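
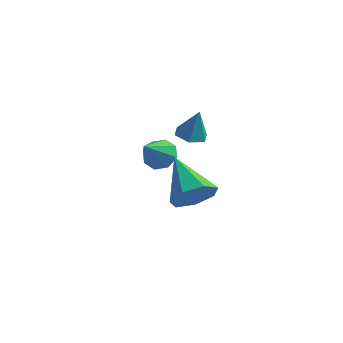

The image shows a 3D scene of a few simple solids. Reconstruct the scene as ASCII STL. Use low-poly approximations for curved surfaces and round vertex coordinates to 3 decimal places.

solid 
facet normal 0.168 0.684 -0.710
outer loop
vertex -2.66 1.833 -2.465
vertex -3.388 1.946 -2.528
vertex -2.846 2.239 -2.118
endloop
endfacet
facet normal 0.785 -0.153 0.600
outer loop
vertex -2.66 1.833 -2.465
vertex -2.846 2.239 -2.118
vertex -3.652 0.874 -1.412
endloop
endfacet
facet normal 0.169 0.683 -0.711
outer loop
vertex -2.846 2.239 -2.118
vertex -3.388 1.946 -2.528
vertex -3.35 2.475 -2.011
endloop
endfacet
facet normal 0.322 0.278 0.905
outer loop
vertex -2.846 2.239 -2.118
vertex -3.35 2.475 -2.011
vertex -3.652 0.874 -1.412
endloop
endfacet
facet normal 0.168 0.683 -0.711
outer loop
vertex -3.35 2.475 -2.011
vertex -3.388 1.946 -2.528
vertex -3.876 2.4 -2.207
endloop
endfacet
facet normal -0.370 0.386 0.845
outer loop
vertex -3.35 2.475 -2.011
vertex -3.876 2.4 -2.207
vertex -3.652 0.874 -1.412
endloop
endfacet
facet normal 0.168 0.683 -0.711
outer loop
vertex -3.876 2.4 -2.207
vertex -3.388 1.946 -2.528
vertex -4.117 2.06 -2.591
endloop
endfacet
facet normal -0.883 0.109 0.458
outer loop
vertex -3.876 2.4 -2.207
vertex -4.117 2.06 -2.591
vertex -3.652 0.874 -1.412
endloop
endfacet
facet normal 0.168 0.684 -0.710
outer loop
vertex -4.117 2.06 -2.591
vertex -3.388 1.946 -2.528
vertex -3.93 1.654 -2.938
endloop
endfacet
facet normal -0.918 -0.394 -0.034
outer loop
vertex -4.117 2.06 -2.591
vertex -3.93 1.654 -2.938
vertex -3.652 0.874 -1.412
endloop
endfacet
facet normal 0.169 0.683 -0.710
outer loop
vertex -3.93 1.654 -2.938
vertex -3.388 1.946 -2.528
vertex -3.426 1.418 -3.045
endloop
endfacet
facet normal -0.457 -0.823 -0.337
outer loop
vertex -3.93 1.654 -2.938
vertex -3.426 1.418 -3.045
vertex -3.652 0.874 -1.412
endloop
endfacet
facet normal 0.167 0.684 -0.710
outer loop
vertex -3.426 1.418 -3.045
vertex -3.388 1.946 -2.528
vertex -2.9 1.493 -2.849
endloop
endfacet
facet normal 0.236 -0.931 -0.278
outer loop
vertex -3.426 1.418 -3.045
vertex -2.9 1.493 -2.849
vertex -3.652 0.874 -1.412
endloop
endfacet
facet normal 0.168 0.684 -0.710
outer loop
vertex -2.9 1.493 -2.849
vertex -3.388 1.946 -2.528
vertex -2.66 1.833 -2.465
endloop
endfacet
facet normal 0.749 -0.653 0.110
outer loop
vertex -2.9 1.493 -2.849
vertex -2.66 1.833 -2.465
vertex -3.652 0.874 -1.412
endloop
endfacet
facet normal -0.231 -0.102 -0.968
outer loop
vertex -1.277 0.98 -0.71
vertex -1.899 1.195 -0.584
vertex -1.419 1.634 -0.745
endloop
endfacet
facet normal 0.961 0.218 0.172
outer loop
vertex -1.277 0.98 -0.71
vertex -1.419 1.634 -0.745
vertex -1.601 1.325 0.664
endloop
endfacet
facet normal -0.231 -0.102 -0.968
outer loop
vertex -1.419 1.634 -0.745
vertex -1.899 1.195 -0.584
vertex -2.041 1.849 -0.619
endloop
endfacet
facet normal 0.361 0.900 0.244
outer loop
vertex -1.419 1.634 -0.745
vertex -2.041 1.849 -0.619
vertex -1.601 1.325 0.664
endloop
endfacet
facet normal -0.231 -0.102 -0.968
outer loop
vertex -2.041 1.849 -0.619
vertex -1.899 1.195 -0.584
vertex -2.521 1.41 -0.458
endloop
endfacet
facet normal -0.505 0.724 0.469
outer loop
vertex -2.041 1.849 -0.619
vertex -2.521 1.41 -0.458
vertex -1.601 1.325 0.664
endloop
endfacet
facet normal -0.231 -0.100 -0.968
outer loop
vertex -2.521 1.41 -0.458
vertex -1.899 1.195 -0.584
vertex -2.379 0.756 -0.424
endloop
endfacet
facet normal -0.771 -0.135 0.622
outer loop
vertex -2.521 1.41 -0.458
vertex -2.379 0.756 -0.424
vertex -1.601 1.325 0.664
endloop
endfacet
facet normal -0.231 -0.100 -0.968
outer loop
vertex -2.379 0.756 -0.424
vertex -1.899 1.195 -0.584
vertex -1.757 0.541 -0.55
endloop
endfacet
facet normal -0.171 -0.817 0.550
outer loop
vertex -2.379 0.756 -0.424
vertex -1.757 0.541 -0.55
vertex -1.601 1.325 0.664
endloop
endfacet
facet normal -0.231 -0.100 -0.968
outer loop
vertex -1.757 0.541 -0.55
vertex -1.899 1.195 -0.584
vertex -1.277 0.98 -0.71
endloop
endfacet
facet normal 0.695 -0.641 0.325
outer loop
vertex -1.757 0.541 -0.55
vertex -1.277 0.98 -0.71
vertex -1.601 1.325 0.664
endloop
endfacet
facet normal 0.592 -0.646 -0.481
outer loop
vertex 0.146 -2.289 -1.132
vertex -0.358 -2.997 -0.801
vertex -0.477 -2.519 -1.59
endloop
endfacet
facet normal -0.017 0.902 -0.431
outer loop
vertex 0.146 -2.289 -1.132
vertex -0.477 -2.519 -1.59
vertex -1.542 -1.703 0.161
endloop
endfacet
facet normal 0.592 -0.647 -0.481
outer loop
vertex -0.477 -2.519 -1.59
vertex -0.358 -2.997 -0.801
vertex -1.011 -3.109 -1.454
endloop
endfacet
facet normal -0.653 0.451 -0.608
outer loop
vertex -0.477 -2.519 -1.59
vertex -1.011 -3.109 -1.454
vertex -1.542 -1.703 0.161
endloop
endfacet
facet normal 0.592 -0.647 -0.481
outer loop
vertex -1.011 -3.109 -1.454
vertex -0.358 -2.997 -0.801
vertex -1.053 -3.614 -0.826
endloop
endfacet
facet normal -0.971 -0.152 -0.187
outer loop
vertex -1.011 -3.109 -1.454
vertex -1.053 -3.614 -0.826
vertex -1.542 -1.703 0.161
endloop
endfacet
facet normal 0.592 -0.647 -0.481
outer loop
vertex -1.053 -3.614 -0.826
vertex -0.358 -2.997 -0.801
vertex -0.572 -3.655 -0.18
endloop
endfacet
facet normal -0.729 -0.452 0.514
outer loop
vertex -1.053 -3.614 -0.826
vertex -0.572 -3.655 -0.18
vertex -1.542 -1.703 0.161
endloop
endfacet
facet normal 0.592 -0.646 -0.481
outer loop
vertex -0.572 -3.655 -0.18
vertex -0.358 -2.997 -0.801
vertex 0.071 -3.199 -0.001
endloop
endfacet
facet normal -0.111 -0.224 0.968
outer loop
vertex -0.572 -3.655 -0.18
vertex 0.071 -3.199 -0.001
vertex -1.542 -1.703 0.161
endloop
endfacet
facet normal 0.592 -0.647 -0.481
outer loop
vertex 0.071 -3.199 -0.001
vertex -0.358 -2.997 -0.801
vertex 0.39 -2.592 -0.425
endloop
endfacet
facet normal 0.419 0.362 0.833
outer loop
vertex 0.071 -3.199 -0.001
vertex 0.39 -2.592 -0.425
vertex -1.542 -1.703 0.161
endloop
endfacet
facet normal 0.592 -0.646 -0.481
outer loop
vertex 0.39 -2.592 -0.425
vertex -0.358 -2.997 -0.801
vertex 0.146 -2.289 -1.132
endloop
endfacet
facet normal 0.461 0.862 0.211
outer loop
vertex 0.39 -2.592 -0.425
vertex 0.146 -2.289 -1.132
vertex -1.542 -1.703 0.161
endloop
endfacet

endsolid


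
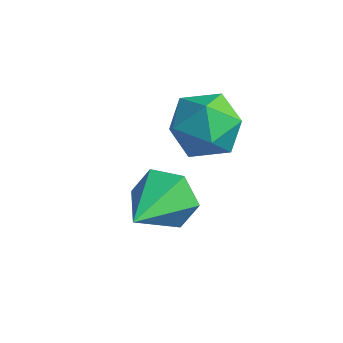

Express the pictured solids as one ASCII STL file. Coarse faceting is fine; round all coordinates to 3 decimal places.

solid 
facet normal -0.232 0.893 -0.386
outer loop
vertex 2.687 1.65 -2.01
vertex 2.392 1.195 -2.885
vertex 1.711 1.345 -2.128
endloop
endfacet
facet normal -0.106 -0.045 0.993
outer loop
vertex 2.687 1.65 -2.01
vertex 1.711 1.345 -2.128
vertex 2.868 -0.635 -2.095
endloop
endfacet
facet normal -0.232 0.893 -0.386
outer loop
vertex 1.711 1.345 -2.128
vertex 2.392 1.195 -2.885
vertex 1.415 0.89 -3.003
endloop
endfacet
facet normal -0.759 -0.436 0.483
outer loop
vertex 1.711 1.345 -2.128
vertex 1.415 0.89 -3.003
vertex 2.868 -0.635 -2.095
endloop
endfacet
facet normal -0.232 0.893 -0.386
outer loop
vertex 1.415 0.89 -3.003
vertex 2.392 1.195 -2.885
vertex 2.097 0.74 -3.761
endloop
endfacet
facet normal -0.561 -0.747 -0.357
outer loop
vertex 1.415 0.89 -3.003
vertex 2.097 0.74 -3.761
vertex 2.868 -0.635 -2.095
endloop
endfacet
facet normal -0.232 0.893 -0.386
outer loop
vertex 2.097 0.74 -3.761
vertex 2.392 1.195 -2.885
vertex 3.073 1.045 -3.643
endloop
endfacet
facet normal 0.291 -0.667 -0.686
outer loop
vertex 2.097 0.74 -3.761
vertex 3.073 1.045 -3.643
vertex 2.868 -0.635 -2.095
endloop
endfacet
facet normal -0.233 0.893 -0.386
outer loop
vertex 3.073 1.045 -3.643
vertex 2.392 1.195 -2.885
vertex 3.369 1.5 -2.768
endloop
endfacet
facet normal 0.945 -0.277 -0.176
outer loop
vertex 3.073 1.045 -3.643
vertex 3.369 1.5 -2.768
vertex 2.868 -0.635 -2.095
endloop
endfacet
facet normal -0.232 0.893 -0.386
outer loop
vertex 3.369 1.5 -2.768
vertex 2.392 1.195 -2.885
vertex 2.687 1.65 -2.01
endloop
endfacet
facet normal 0.746 0.034 0.665
outer loop
vertex 3.369 1.5 -2.768
vertex 2.687 1.65 -2.01
vertex 2.868 -0.635 -2.095
endloop
endfacet
facet normal -0.711 0.592 0.379
outer loop
vertex 1.512 3.647 -1.201
vertex 1.409 2.929 -0.273
vertex 2.172 3.825 -0.242
endloop
endfacet
facet normal -0.247 0.969 -0.010
outer loop
vertex 1.512 3.647 -1.201
vertex 2.172 3.825 -0.242
vertex 2.648 3.935 -1.314
endloop
endfacet
facet normal -0.244 0.700 -0.671
outer loop
vertex 1.512 3.647 -1.201
vertex 2.648 3.935 -1.314
vertex 2.179 3.107 -2.007
endloop
endfacet
facet normal -0.707 0.157 -0.690
outer loop
vertex 1.512 3.647 -1.201
vertex 2.179 3.107 -2.007
vertex 1.413 2.485 -1.364
endloop
endfacet
facet normal -0.995 0.090 -0.040
outer loop
vertex 1.512 3.647 -1.201
vertex 1.413 2.485 -1.364
vertex 1.409 2.929 -0.273
endloop
endfacet
facet normal 0.403 0.875 0.269
outer loop
vertex 2.648 3.935 -1.314
vertex 2.172 3.825 -0.242
vertex 3.247 3.395 -0.456
endloop
endfacet
facet normal -0.347 0.265 0.900
outer loop
vertex 2.172 3.825 -0.242
vertex 1.409 2.929 -0.273
vertex 2.481 2.773 0.187
endloop
endfacet
facet normal -0.808 -0.547 0.220
outer loop
vertex 1.409 2.929 -0.273
vertex 1.413 2.485 -1.364
vertex 2.012 1.945 -0.506
endloop
endfacet
facet normal -0.341 -0.439 -0.831
outer loop
vertex 1.413 2.485 -1.364
vertex 2.179 3.107 -2.007
vertex 2.488 2.055 -1.578
endloop
endfacet
facet normal 0.407 0.439 -0.801
outer loop
vertex 2.179 3.107 -2.007
vertex 2.648 3.935 -1.314
vertex 3.251 2.951 -1.547
endloop
endfacet
facet normal 0.707 -0.157 0.690
outer loop
vertex 3.148 2.233 -0.619
vertex 3.247 3.395 -0.456
vertex 2.481 2.773 0.187
endloop
endfacet
facet normal 0.244 -0.700 0.671
outer loop
vertex 3.148 2.233 -0.619
vertex 2.481 2.773 0.187
vertex 2.012 1.945 -0.506
endloop
endfacet
facet normal 0.247 -0.969 0.010
outer loop
vertex 3.148 2.233 -0.619
vertex 2.012 1.945 -0.506
vertex 2.488 2.055 -1.578
endloop
endfacet
facet normal 0.711 -0.592 -0.379
outer loop
vertex 3.148 2.233 -0.619
vertex 2.488 2.055 -1.578
vertex 3.251 2.951 -1.547
endloop
endfacet
facet normal 0.995 -0.090 0.040
outer loop
vertex 3.148 2.233 -0.619
vertex 3.251 2.951 -1.547
vertex 3.247 3.395 -0.456
endloop
endfacet
facet normal 0.341 0.439 0.831
outer loop
vertex 2.481 2.773 0.187
vertex 3.247 3.395 -0.456
vertex 2.172 3.825 -0.242
endloop
endfacet
facet normal -0.407 -0.439 0.801
outer loop
vertex 2.012 1.945 -0.506
vertex 2.481 2.773 0.187
vertex 1.409 2.929 -0.273
endloop
endfacet
facet normal -0.403 -0.875 -0.269
outer loop
vertex 2.488 2.055 -1.578
vertex 2.012 1.945 -0.506
vertex 1.413 2.485 -1.364
endloop
endfacet
facet normal 0.347 -0.265 -0.900
outer loop
vertex 3.251 2.951 -1.547
vertex 2.488 2.055 -1.578
vertex 2.179 3.107 -2.007
endloop
endfacet
facet normal 0.808 0.547 -0.220
outer loop
vertex 3.247 3.395 -0.456
vertex 3.251 2.951 -1.547
vertex 2.648 3.935 -1.314
endloop
endfacet

endsolid


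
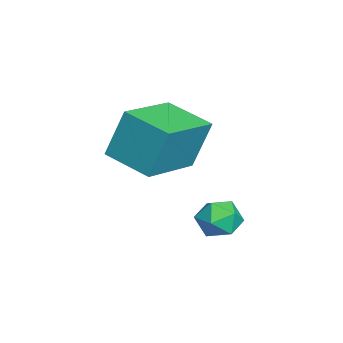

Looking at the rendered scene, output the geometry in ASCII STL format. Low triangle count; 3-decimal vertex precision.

solid 
facet normal -0.836 0.502 -0.221
outer loop
vertex -4.134 0.908 3.872
vertex -3.31 2.122 3.514
vertex -4.038 0.392 2.339
endloop
endfacet
facet normal -0.546 -0.804 0.236
outer loop
vertex -2.35 -0.622 2.786
vertex -4.134 0.908 3.872
vertex -4.038 0.392 2.339
endloop
endfacet
facet normal -0.836 0.502 -0.221
outer loop
vertex -4.038 0.392 2.339
vertex -3.31 2.122 3.514
vertex -3.215 1.606 1.982
endloop
endfacet
facet normal 0.059 -0.318 -0.946
outer loop
vertex -3.215 1.606 1.982
vertex -2.35 -0.622 2.786
vertex -4.038 0.392 2.339
endloop
endfacet
facet normal -0.059 0.319 0.946
outer loop
vertex -4.134 0.908 3.872
vertex -1.622 1.108 3.961
vertex -3.31 2.122 3.514
endloop
endfacet
facet normal -0.545 -0.804 0.237
outer loop
vertex -2.445 -0.106 4.318
vertex -4.134 0.908 3.872
vertex -2.35 -0.622 2.786
endloop
endfacet
facet normal -0.059 0.318 0.946
outer loop
vertex -2.445 -0.106 4.318
vertex -1.622 1.108 3.961
vertex -4.134 0.908 3.872
endloop
endfacet
facet normal 0.546 0.804 -0.237
outer loop
vertex -3.31 2.122 3.514
vertex -1.622 1.108 3.961
vertex -3.215 1.606 1.982
endloop
endfacet
facet normal 0.058 -0.319 -0.946
outer loop
vertex -1.526 0.592 2.428
vertex -2.35 -0.622 2.786
vertex -3.215 1.606 1.982
endloop
endfacet
facet normal 0.545 0.804 -0.237
outer loop
vertex -3.215 1.606 1.982
vertex -1.622 1.108 3.961
vertex -1.526 0.592 2.428
endloop
endfacet
facet normal 0.836 -0.502 0.221
outer loop
vertex -1.526 0.592 2.428
vertex -2.445 -0.106 4.318
vertex -2.35 -0.622 2.786
endloop
endfacet
facet normal 0.836 -0.502 0.221
outer loop
vertex -1.622 1.108 3.961
vertex -2.445 -0.106 4.318
vertex -1.526 0.592 2.428
endloop
endfacet
facet normal -0.931 0.091 0.352
outer loop
vertex -2.831 2.548 0.373
vertex -2.711 2.022 0.826
vertex -2.575 2.687 1.014
endloop
endfacet
facet normal -0.685 0.719 0.118
outer loop
vertex -2.831 2.548 0.373
vertex -2.575 2.687 1.014
vertex -2.318 3.024 0.451
endloop
endfacet
facet normal -0.511 0.644 -0.570
outer loop
vertex -2.831 2.548 0.373
vertex -2.318 3.024 0.451
vertex -2.296 2.567 -0.085
endloop
endfacet
facet normal -0.649 -0.030 -0.760
outer loop
vertex -2.831 2.548 0.373
vertex -2.296 2.567 -0.085
vertex -2.539 1.948 0.147
endloop
endfacet
facet normal -0.909 -0.371 -0.190
outer loop
vertex -2.831 2.548 0.373
vertex -2.539 1.948 0.147
vertex -2.711 2.022 0.826
endloop
endfacet
facet normal -0.090 0.872 0.481
outer loop
vertex -2.318 3.024 0.451
vertex -2.575 2.687 1.014
vertex -1.881 2.792 0.953
endloop
endfacet
facet normal -0.489 -0.143 0.860
outer loop
vertex -2.575 2.687 1.014
vertex -2.711 2.022 0.826
vertex -2.124 2.173 1.185
endloop
endfacet
facet normal -0.453 -0.891 -0.018
outer loop
vertex -2.711 2.022 0.826
vertex -2.539 1.948 0.147
vertex -2.102 1.716 0.649
endloop
endfacet
facet normal -0.031 -0.340 -0.940
outer loop
vertex -2.539 1.948 0.147
vertex -2.296 2.567 -0.085
vertex -1.845 2.053 0.086
endloop
endfacet
facet normal 0.193 0.750 -0.632
outer loop
vertex -2.296 2.567 -0.085
vertex -2.318 3.024 0.451
vertex -1.709 2.718 0.274
endloop
endfacet
facet normal 0.649 0.030 0.760
outer loop
vertex -1.589 2.192 0.727
vertex -1.881 2.792 0.953
vertex -2.124 2.173 1.185
endloop
endfacet
facet normal 0.511 -0.644 0.570
outer loop
vertex -1.589 2.192 0.727
vertex -2.124 2.173 1.185
vertex -2.102 1.716 0.649
endloop
endfacet
facet normal 0.685 -0.719 -0.118
outer loop
vertex -1.589 2.192 0.727
vertex -2.102 1.716 0.649
vertex -1.845 2.053 0.086
endloop
endfacet
facet normal 0.931 -0.091 -0.352
outer loop
vertex -1.589 2.192 0.727
vertex -1.845 2.053 0.086
vertex -1.709 2.718 0.274
endloop
endfacet
facet normal 0.909 0.371 0.190
outer loop
vertex -1.589 2.192 0.727
vertex -1.709 2.718 0.274
vertex -1.881 2.792 0.953
endloop
endfacet
facet normal 0.031 0.340 0.940
outer loop
vertex -2.124 2.173 1.185
vertex -1.881 2.792 0.953
vertex -2.575 2.687 1.014
endloop
endfacet
facet normal -0.193 -0.750 0.632
outer loop
vertex -2.102 1.716 0.649
vertex -2.124 2.173 1.185
vertex -2.711 2.022 0.826
endloop
endfacet
facet normal 0.090 -0.872 -0.481
outer loop
vertex -1.845 2.053 0.086
vertex -2.102 1.716 0.649
vertex -2.539 1.948 0.147
endloop
endfacet
facet normal 0.489 0.143 -0.860
outer loop
vertex -1.709 2.718 0.274
vertex -1.845 2.053 0.086
vertex -2.296 2.567 -0.085
endloop
endfacet
facet normal 0.453 0.891 0.018
outer loop
vertex -1.881 2.792 0.953
vertex -1.709 2.718 0.274
vertex -2.318 3.024 0.451
endloop
endfacet

endsolid


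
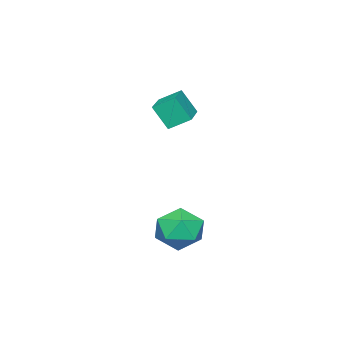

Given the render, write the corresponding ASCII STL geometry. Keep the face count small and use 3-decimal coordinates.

solid 
facet normal -0.888 -0.450 -0.094
outer loop
vertex -1.98 -2.808 3.462
vertex -2.175 -2.196 2.379
vertex -1.53 -3.588 2.941
endloop
endfacet
facet normal 0.155 -0.485 0.860
outer loop
vertex 0.175 -2.724 3.121
vertex -1.98 -2.808 3.462
vertex -1.53 -3.588 2.941
endloop
endfacet
facet normal -0.888 -0.450 -0.094
outer loop
vertex -1.53 -3.588 2.941
vertex -2.175 -2.196 2.379
vertex -1.725 -2.976 1.857
endloop
endfacet
facet normal 0.433 -0.750 -0.501
outer loop
vertex -1.725 -2.976 1.857
vertex 0.175 -2.724 3.121
vertex -1.53 -3.588 2.941
endloop
endfacet
facet normal -0.433 0.749 0.501
outer loop
vertex -1.98 -2.808 3.462
vertex -0.47 -1.332 2.559
vertex -2.175 -2.196 2.379
endloop
endfacet
facet normal 0.155 -0.486 0.860
outer loop
vertex -0.275 -1.944 3.643
vertex -1.98 -2.808 3.462
vertex 0.175 -2.724 3.121
endloop
endfacet
facet normal -0.433 0.749 0.501
outer loop
vertex -0.275 -1.944 3.643
vertex -0.47 -1.332 2.559
vertex -1.98 -2.808 3.462
endloop
endfacet
facet normal -0.155 0.486 -0.860
outer loop
vertex -2.175 -2.196 2.379
vertex -0.47 -1.332 2.559
vertex -1.725 -2.976 1.857
endloop
endfacet
facet normal 0.433 -0.749 -0.501
outer loop
vertex -0.02 -2.112 2.038
vertex 0.175 -2.724 3.121
vertex -1.725 -2.976 1.857
endloop
endfacet
facet normal -0.155 0.485 -0.860
outer loop
vertex -1.725 -2.976 1.857
vertex -0.47 -1.332 2.559
vertex -0.02 -2.112 2.038
endloop
endfacet
facet normal 0.888 0.450 0.094
outer loop
vertex -0.02 -2.112 2.038
vertex -0.275 -1.944 3.643
vertex 0.175 -2.724 3.121
endloop
endfacet
facet normal 0.888 0.450 0.094
outer loop
vertex -0.47 -1.332 2.559
vertex -0.275 -1.944 3.643
vertex -0.02 -2.112 2.038
endloop
endfacet
facet normal 0.182 0.895 0.406
outer loop
vertex 3.508 1.45 -1.83
vertex 2.706 1.311 -1.164
vertex 3.672 0.993 -0.897
endloop
endfacet
facet normal 0.783 0.601 0.157
outer loop
vertex 3.508 1.45 -1.83
vertex 3.672 0.993 -0.897
vertex 4.138 0.611 -1.759
endloop
endfacet
facet normal 0.694 0.475 -0.540
outer loop
vertex 3.508 1.45 -1.83
vertex 4.138 0.611 -1.759
vertex 3.459 0.694 -2.558
endloop
endfacet
facet normal 0.038 0.692 -0.721
outer loop
vertex 3.508 1.45 -1.83
vertex 3.459 0.694 -2.558
vertex 2.575 1.126 -2.19
endloop
endfacet
facet normal -0.278 0.951 -0.136
outer loop
vertex 3.508 1.45 -1.83
vertex 2.575 1.126 -2.19
vertex 2.706 1.311 -1.164
endloop
endfacet
facet normal 0.874 -0.027 0.485
outer loop
vertex 4.138 0.611 -1.759
vertex 3.672 0.993 -0.897
vertex 3.725 -0.046 -1.05
endloop
endfacet
facet normal -0.098 0.449 0.888
outer loop
vertex 3.672 0.993 -0.897
vertex 2.706 1.311 -1.164
vertex 2.841 0.386 -0.682
endloop
endfacet
facet normal -0.842 0.540 0.010
outer loop
vertex 2.706 1.311 -1.164
vertex 2.575 1.126 -2.19
vertex 2.162 0.469 -1.481
endloop
endfacet
facet normal -0.331 0.121 -0.936
outer loop
vertex 2.575 1.126 -2.19
vertex 3.459 0.694 -2.558
vertex 2.628 0.087 -2.343
endloop
endfacet
facet normal 0.730 -0.229 -0.644
outer loop
vertex 3.459 0.694 -2.558
vertex 4.138 0.611 -1.759
vertex 3.594 -0.231 -2.076
endloop
endfacet
facet normal -0.038 -0.692 0.721
outer loop
vertex 2.792 -0.37 -1.41
vertex 3.725 -0.046 -1.05
vertex 2.841 0.386 -0.682
endloop
endfacet
facet normal -0.694 -0.475 0.540
outer loop
vertex 2.792 -0.37 -1.41
vertex 2.841 0.386 -0.682
vertex 2.162 0.469 -1.481
endloop
endfacet
facet normal -0.783 -0.601 -0.157
outer loop
vertex 2.792 -0.37 -1.41
vertex 2.162 0.469 -1.481
vertex 2.628 0.087 -2.343
endloop
endfacet
facet normal -0.182 -0.895 -0.406
outer loop
vertex 2.792 -0.37 -1.41
vertex 2.628 0.087 -2.343
vertex 3.594 -0.231 -2.076
endloop
endfacet
facet normal 0.278 -0.951 0.136
outer loop
vertex 2.792 -0.37 -1.41
vertex 3.594 -0.231 -2.076
vertex 3.725 -0.046 -1.05
endloop
endfacet
facet normal 0.331 -0.121 0.936
outer loop
vertex 2.841 0.386 -0.682
vertex 3.725 -0.046 -1.05
vertex 3.672 0.993 -0.897
endloop
endfacet
facet normal -0.730 0.229 0.644
outer loop
vertex 2.162 0.469 -1.481
vertex 2.841 0.386 -0.682
vertex 2.706 1.311 -1.164
endloop
endfacet
facet normal -0.874 0.027 -0.485
outer loop
vertex 2.628 0.087 -2.343
vertex 2.162 0.469 -1.481
vertex 2.575 1.126 -2.19
endloop
endfacet
facet normal 0.098 -0.449 -0.888
outer loop
vertex 3.594 -0.231 -2.076
vertex 2.628 0.087 -2.343
vertex 3.459 0.694 -2.558
endloop
endfacet
facet normal 0.842 -0.540 -0.010
outer loop
vertex 3.725 -0.046 -1.05
vertex 3.594 -0.231 -2.076
vertex 4.138 0.611 -1.759
endloop
endfacet

endsolid


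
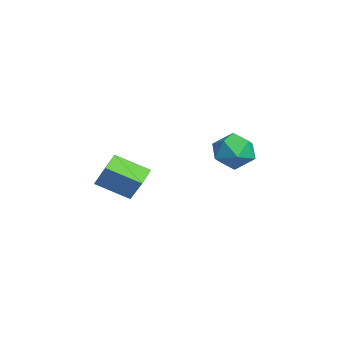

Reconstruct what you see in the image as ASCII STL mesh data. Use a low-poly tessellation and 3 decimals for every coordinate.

solid 
facet normal -0.807 0.407 0.428
outer loop
vertex -4.398 3.975 2.352
vertex -3.896 3.998 3.276
vertex -3.83 4.818 2.621
endloop
endfacet
facet normal -0.761 0.595 -0.259
outer loop
vertex -4.398 3.975 2.352
vertex -3.83 4.818 2.621
vertex -3.786 4.446 1.638
endloop
endfacet
facet normal -0.759 -0.002 -0.651
outer loop
vertex -4.398 3.975 2.352
vertex -3.786 4.446 1.638
vertex -3.825 3.396 1.686
endloop
endfacet
facet normal -0.804 -0.558 -0.207
outer loop
vertex -4.398 3.975 2.352
vertex -3.825 3.396 1.686
vertex -3.894 3.12 2.699
endloop
endfacet
facet normal -0.834 -0.305 0.461
outer loop
vertex -4.398 3.975 2.352
vertex -3.894 3.12 2.699
vertex -3.896 3.998 3.276
endloop
endfacet
facet normal -0.135 0.925 -0.356
outer loop
vertex -3.786 4.446 1.638
vertex -3.83 4.818 2.621
vertex -2.906 4.76 2.121
endloop
endfacet
facet normal -0.211 0.620 0.755
outer loop
vertex -3.83 4.818 2.621
vertex -3.896 3.998 3.276
vertex -2.975 4.484 3.134
endloop
endfacet
facet normal -0.254 -0.532 0.808
outer loop
vertex -3.896 3.998 3.276
vertex -3.894 3.12 2.699
vertex -3.014 3.434 3.182
endloop
endfacet
facet normal -0.205 -0.941 -0.270
outer loop
vertex -3.894 3.12 2.699
vertex -3.825 3.396 1.686
vertex -2.97 3.062 2.199
endloop
endfacet
facet normal -0.131 -0.040 -0.991
outer loop
vertex -3.825 3.396 1.686
vertex -3.786 4.446 1.638
vertex -2.904 3.882 1.544
endloop
endfacet
facet normal 0.804 0.558 0.207
outer loop
vertex -2.402 3.905 2.468
vertex -2.906 4.76 2.121
vertex -2.975 4.484 3.134
endloop
endfacet
facet normal 0.759 0.002 0.651
outer loop
vertex -2.402 3.905 2.468
vertex -2.975 4.484 3.134
vertex -3.014 3.434 3.182
endloop
endfacet
facet normal 0.761 -0.595 0.259
outer loop
vertex -2.402 3.905 2.468
vertex -3.014 3.434 3.182
vertex -2.97 3.062 2.199
endloop
endfacet
facet normal 0.807 -0.407 -0.428
outer loop
vertex -2.402 3.905 2.468
vertex -2.97 3.062 2.199
vertex -2.904 3.882 1.544
endloop
endfacet
facet normal 0.834 0.305 -0.461
outer loop
vertex -2.402 3.905 2.468
vertex -2.904 3.882 1.544
vertex -2.906 4.76 2.121
endloop
endfacet
facet normal 0.205 0.941 0.270
outer loop
vertex -2.975 4.484 3.134
vertex -2.906 4.76 2.121
vertex -3.83 4.818 2.621
endloop
endfacet
facet normal 0.131 0.040 0.991
outer loop
vertex -3.014 3.434 3.182
vertex -2.975 4.484 3.134
vertex -3.896 3.998 3.276
endloop
endfacet
facet normal 0.135 -0.925 0.356
outer loop
vertex -2.97 3.062 2.199
vertex -3.014 3.434 3.182
vertex -3.894 3.12 2.699
endloop
endfacet
facet normal 0.211 -0.620 -0.755
outer loop
vertex -2.904 3.882 1.544
vertex -2.97 3.062 2.199
vertex -3.825 3.396 1.686
endloop
endfacet
facet normal 0.254 0.532 -0.808
outer loop
vertex -2.906 4.76 2.121
vertex -2.904 3.882 1.544
vertex -3.786 4.446 1.638
endloop
endfacet
facet normal -0.787 0.471 0.399
outer loop
vertex -2.004 -1.227 3.068
vertex -1.542 0.187 2.309
vertex -2.837 -1.6 1.866
endloop
endfacet
facet normal -0.277 -0.847 0.455
outer loop
vertex -2.058 -2.067 1.471
vertex -2.004 -1.227 3.068
vertex -2.837 -1.6 1.866
endloop
endfacet
facet normal -0.787 0.471 0.398
outer loop
vertex -2.837 -1.6 1.866
vertex -1.542 0.187 2.309
vertex -2.375 -0.187 1.106
endloop
endfacet
facet normal -0.552 -0.248 -0.796
outer loop
vertex -2.375 -0.187 1.106
vertex -2.058 -2.067 1.471
vertex -2.837 -1.6 1.866
endloop
endfacet
facet normal 0.552 0.247 0.796
outer loop
vertex -2.004 -1.227 3.068
vertex -0.763 -0.28 1.914
vertex -1.542 0.187 2.309
endloop
endfacet
facet normal -0.277 -0.847 0.455
outer loop
vertex -1.225 -1.693 2.674
vertex -2.004 -1.227 3.068
vertex -2.058 -2.067 1.471
endloop
endfacet
facet normal 0.551 0.248 0.797
outer loop
vertex -1.225 -1.693 2.674
vertex -0.763 -0.28 1.914
vertex -2.004 -1.227 3.068
endloop
endfacet
facet normal 0.277 0.846 -0.455
outer loop
vertex -1.542 0.187 2.309
vertex -0.763 -0.28 1.914
vertex -2.375 -0.187 1.106
endloop
endfacet
facet normal -0.551 -0.248 -0.797
outer loop
vertex -1.596 -0.653 0.712
vertex -2.058 -2.067 1.471
vertex -2.375 -0.187 1.106
endloop
endfacet
facet normal 0.277 0.847 -0.454
outer loop
vertex -2.375 -0.187 1.106
vertex -0.763 -0.28 1.914
vertex -1.596 -0.653 0.712
endloop
endfacet
facet normal 0.787 -0.471 -0.398
outer loop
vertex -1.596 -0.653 0.712
vertex -1.225 -1.693 2.674
vertex -2.058 -2.067 1.471
endloop
endfacet
facet normal 0.787 -0.472 -0.399
outer loop
vertex -0.763 -0.28 1.914
vertex -1.225 -1.693 2.674
vertex -1.596 -0.653 0.712
endloop
endfacet

endsolid


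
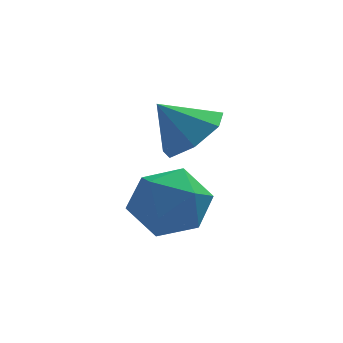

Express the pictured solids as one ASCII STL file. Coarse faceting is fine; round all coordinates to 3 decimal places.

solid 
facet normal 0.644 -0.122 -0.755
outer loop
vertex 0.453 1.947 2.263
vertex -0.13 2.611 1.659
vertex 0.683 2.846 2.314
endloop
endfacet
facet normal 0.249 -0.118 0.961
outer loop
vertex 0.453 1.947 2.263
vertex 0.683 2.846 2.314
vertex -1.07 2.789 2.761
endloop
endfacet
facet normal 0.644 -0.123 -0.755
outer loop
vertex 0.683 2.846 2.314
vertex -0.13 2.611 1.659
vertex 0.301 3.567 1.871
endloop
endfacet
facet normal 0.183 0.583 0.791
outer loop
vertex 0.683 2.846 2.314
vertex 0.301 3.567 1.871
vertex -1.07 2.789 2.761
endloop
endfacet
facet normal 0.643 -0.122 -0.756
outer loop
vertex 0.301 3.567 1.871
vertex -0.13 2.611 1.659
vertex -0.406 3.568 1.269
endloop
endfacet
facet normal -0.288 0.896 0.339
outer loop
vertex 0.301 3.567 1.871
vertex -0.406 3.568 1.269
vertex -1.07 2.789 2.761
endloop
endfacet
facet normal 0.644 -0.122 -0.755
outer loop
vertex -0.406 3.568 1.269
vertex -0.13 2.611 1.659
vertex -0.904 2.849 0.96
endloop
endfacet
facet normal -0.810 0.584 -0.055
outer loop
vertex -0.406 3.568 1.269
vertex -0.904 2.849 0.96
vertex -1.07 2.789 2.761
endloop
endfacet
facet normal 0.644 -0.122 -0.755
outer loop
vertex -0.904 2.849 0.96
vertex -0.13 2.611 1.659
vertex -0.82 1.95 1.177
endloop
endfacet
facet normal -0.989 -0.115 -0.095
outer loop
vertex -0.904 2.849 0.96
vertex -0.82 1.95 1.177
vertex -1.07 2.789 2.761
endloop
endfacet
facet normal 0.644 -0.122 -0.755
outer loop
vertex -0.82 1.95 1.177
vertex -0.13 2.611 1.659
vertex -0.216 1.549 1.757
endloop
endfacet
facet normal -0.691 -0.678 0.250
outer loop
vertex -0.82 1.95 1.177
vertex -0.216 1.549 1.757
vertex -1.07 2.789 2.761
endloop
endfacet
facet normal 0.644 -0.122 -0.755
outer loop
vertex -0.216 1.549 1.757
vertex -0.13 2.611 1.659
vertex 0.453 1.947 2.263
endloop
endfacet
facet normal -0.140 -0.680 0.720
outer loop
vertex -0.216 1.549 1.757
vertex 0.453 1.947 2.263
vertex -1.07 2.789 2.761
endloop
endfacet
facet normal 0.147 -0.221 0.964
outer loop
vertex -0.589 0.767 1.41
vertex -1.521 0.031 1.383
vertex -0.435 -0.376 1.124
endloop
endfacet
facet normal 0.763 -0.058 0.644
outer loop
vertex -0.589 0.767 1.41
vertex -0.435 -0.376 1.124
vertex 0.14 0.47 0.52
endloop
endfacet
facet normal 0.705 0.601 0.377
outer loop
vertex -0.589 0.767 1.41
vertex 0.14 0.47 0.52
vertex -0.591 1.4 0.405
endloop
endfacet
facet normal 0.053 0.845 0.532
outer loop
vertex -0.589 0.767 1.41
vertex -0.591 1.4 0.405
vertex -1.618 1.129 0.938
endloop
endfacet
facet normal -0.292 0.337 0.895
outer loop
vertex -0.589 0.767 1.41
vertex -1.618 1.129 0.938
vertex -1.521 0.031 1.383
endloop
endfacet
facet normal 0.854 -0.510 0.099
outer loop
vertex 0.14 0.47 0.52
vertex -0.435 -0.376 1.124
vertex -0.342 -0.449 -0.058
endloop
endfacet
facet normal -0.143 -0.774 0.616
outer loop
vertex -0.435 -0.376 1.124
vertex -1.521 0.031 1.383
vertex -1.369 -0.72 0.475
endloop
endfacet
facet normal -0.853 0.129 0.505
outer loop
vertex -1.521 0.031 1.383
vertex -1.618 1.129 0.938
vertex -2.1 0.21 0.36
endloop
endfacet
facet normal -0.294 0.952 -0.082
outer loop
vertex -1.618 1.129 0.938
vertex -0.591 1.4 0.405
vertex -1.525 1.056 -0.244
endloop
endfacet
facet normal 0.761 0.557 -0.333
outer loop
vertex -0.591 1.4 0.405
vertex 0.14 0.47 0.52
vertex -0.439 0.649 -0.503
endloop
endfacet
facet normal -0.053 -0.845 -0.532
outer loop
vertex -1.371 -0.087 -0.53
vertex -0.342 -0.449 -0.058
vertex -1.369 -0.72 0.475
endloop
endfacet
facet normal -0.705 -0.601 -0.377
outer loop
vertex -1.371 -0.087 -0.53
vertex -1.369 -0.72 0.475
vertex -2.1 0.21 0.36
endloop
endfacet
facet normal -0.763 0.058 -0.644
outer loop
vertex -1.371 -0.087 -0.53
vertex -2.1 0.21 0.36
vertex -1.525 1.056 -0.244
endloop
endfacet
facet normal -0.147 0.221 -0.964
outer loop
vertex -1.371 -0.087 -0.53
vertex -1.525 1.056 -0.244
vertex -0.439 0.649 -0.503
endloop
endfacet
facet normal 0.292 -0.337 -0.895
outer loop
vertex -1.371 -0.087 -0.53
vertex -0.439 0.649 -0.503
vertex -0.342 -0.449 -0.058
endloop
endfacet
facet normal 0.294 -0.952 0.082
outer loop
vertex -1.369 -0.72 0.475
vertex -0.342 -0.449 -0.058
vertex -0.435 -0.376 1.124
endloop
endfacet
facet normal -0.761 -0.557 0.333
outer loop
vertex -2.1 0.21 0.36
vertex -1.369 -0.72 0.475
vertex -1.521 0.031 1.383
endloop
endfacet
facet normal -0.854 0.510 -0.099
outer loop
vertex -1.525 1.056 -0.244
vertex -2.1 0.21 0.36
vertex -1.618 1.129 0.938
endloop
endfacet
facet normal 0.143 0.774 -0.616
outer loop
vertex -0.439 0.649 -0.503
vertex -1.525 1.056 -0.244
vertex -0.591 1.4 0.405
endloop
endfacet
facet normal 0.853 -0.129 -0.505
outer loop
vertex -0.342 -0.449 -0.058
vertex -0.439 0.649 -0.503
vertex 0.14 0.47 0.52
endloop
endfacet

endsolid


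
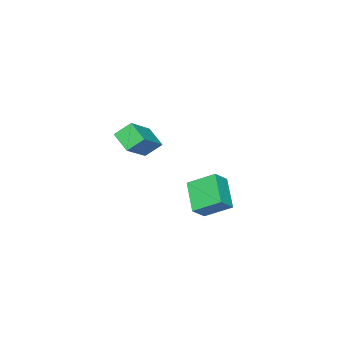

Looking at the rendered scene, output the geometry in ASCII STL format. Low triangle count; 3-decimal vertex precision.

solid 
facet normal -0.557 -0.607 0.567
outer loop
vertex -1.044 2.243 2.447
vertex -1.575 3.482 3.251
vertex -1.833 2.34 1.776
endloop
endfacet
facet normal 0.338 -0.790 -0.512
outer loop
vertex -0.825 3.438 0.749
vertex -1.044 2.243 2.447
vertex -1.833 2.34 1.776
endloop
endfacet
facet normal -0.557 -0.607 0.567
outer loop
vertex -1.833 2.34 1.776
vertex -1.575 3.482 3.251
vertex -2.364 3.579 2.58
endloop
endfacet
facet normal -0.759 0.093 -0.645
outer loop
vertex -2.364 3.579 2.58
vertex -0.825 3.438 0.749
vertex -1.833 2.34 1.776
endloop
endfacet
facet normal 0.759 -0.093 0.645
outer loop
vertex -1.044 2.243 2.447
vertex -0.567 4.58 2.224
vertex -1.575 3.482 3.251
endloop
endfacet
facet normal 0.338 -0.790 -0.512
outer loop
vertex -0.036 3.341 1.42
vertex -1.044 2.243 2.447
vertex -0.825 3.438 0.749
endloop
endfacet
facet normal 0.759 -0.093 0.645
outer loop
vertex -0.036 3.341 1.42
vertex -0.567 4.58 2.224
vertex -1.044 2.243 2.447
endloop
endfacet
facet normal -0.338 0.790 0.512
outer loop
vertex -1.575 3.482 3.251
vertex -0.567 4.58 2.224
vertex -2.364 3.579 2.58
endloop
endfacet
facet normal -0.759 0.093 -0.645
outer loop
vertex -1.356 4.677 1.553
vertex -0.825 3.438 0.749
vertex -2.364 3.579 2.58
endloop
endfacet
facet normal -0.338 0.790 0.512
outer loop
vertex -2.364 3.579 2.58
vertex -0.567 4.58 2.224
vertex -1.356 4.677 1.553
endloop
endfacet
facet normal 0.557 0.607 -0.567
outer loop
vertex -1.356 4.677 1.553
vertex -0.036 3.341 1.42
vertex -0.825 3.438 0.749
endloop
endfacet
facet normal 0.557 0.607 -0.567
outer loop
vertex -0.567 4.58 2.224
vertex -0.036 3.341 1.42
vertex -1.356 4.677 1.553
endloop
endfacet
facet normal -0.522 0.546 0.655
outer loop
vertex -2.736 -2.46 4.194
vertex -2.418 -1.395 3.559
vertex -4.367 -2.653 3.054
endloop
endfacet
facet normal -0.248 -0.832 0.496
outer loop
vertex -3.782 -3.265 2.321
vertex -2.736 -2.46 4.194
vertex -4.367 -2.653 3.054
endloop
endfacet
facet normal -0.522 0.546 0.655
outer loop
vertex -4.367 -2.653 3.054
vertex -2.418 -1.395 3.559
vertex -4.049 -1.588 2.419
endloop
endfacet
facet normal -0.816 -0.097 -0.570
outer loop
vertex -4.049 -1.588 2.419
vertex -3.782 -3.265 2.321
vertex -4.367 -2.653 3.054
endloop
endfacet
facet normal 0.816 0.097 0.570
outer loop
vertex -2.736 -2.46 4.194
vertex -1.833 -2.007 2.826
vertex -2.418 -1.395 3.559
endloop
endfacet
facet normal -0.248 -0.832 0.496
outer loop
vertex -2.151 -3.072 3.461
vertex -2.736 -2.46 4.194
vertex -3.782 -3.265 2.321
endloop
endfacet
facet normal 0.816 0.097 0.570
outer loop
vertex -2.151 -3.072 3.461
vertex -1.833 -2.007 2.826
vertex -2.736 -2.46 4.194
endloop
endfacet
facet normal 0.248 0.832 -0.496
outer loop
vertex -2.418 -1.395 3.559
vertex -1.833 -2.007 2.826
vertex -4.049 -1.588 2.419
endloop
endfacet
facet normal -0.816 -0.097 -0.570
outer loop
vertex -3.464 -2.2 1.686
vertex -3.782 -3.265 2.321
vertex -4.049 -1.588 2.419
endloop
endfacet
facet normal 0.248 0.832 -0.496
outer loop
vertex -4.049 -1.588 2.419
vertex -1.833 -2.007 2.826
vertex -3.464 -2.2 1.686
endloop
endfacet
facet normal 0.522 -0.546 -0.655
outer loop
vertex -3.464 -2.2 1.686
vertex -2.151 -3.072 3.461
vertex -3.782 -3.265 2.321
endloop
endfacet
facet normal 0.522 -0.546 -0.655
outer loop
vertex -1.833 -2.007 2.826
vertex -2.151 -3.072 3.461
vertex -3.464 -2.2 1.686
endloop
endfacet

endsolid


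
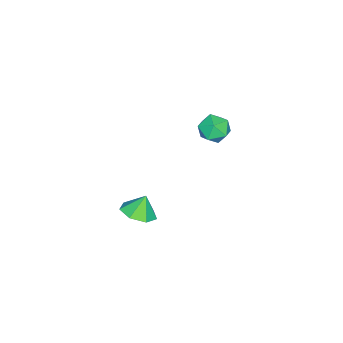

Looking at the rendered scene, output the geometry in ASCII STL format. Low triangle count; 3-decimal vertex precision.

solid 
facet normal -0.074 0.182 0.981
outer loop
vertex -3.287 1.545 2.877
vertex -3.201 0.619 3.055
vertex -2.43 1.166 3.012
endloop
endfacet
facet normal 0.224 0.734 0.641
outer loop
vertex -3.287 1.545 2.877
vertex -2.43 1.166 3.012
vertex -2.563 1.805 2.326
endloop
endfacet
facet normal -0.235 0.961 0.144
outer loop
vertex -3.287 1.545 2.877
vertex -2.563 1.805 2.326
vertex -3.416 1.653 1.946
endloop
endfacet
facet normal -0.818 0.548 0.177
outer loop
vertex -3.287 1.545 2.877
vertex -3.416 1.653 1.946
vertex -3.81 0.92 2.396
endloop
endfacet
facet normal -0.717 0.067 0.693
outer loop
vertex -3.287 1.545 2.877
vertex -3.81 0.92 2.396
vertex -3.201 0.619 3.055
endloop
endfacet
facet normal 0.810 0.499 0.308
outer loop
vertex -2.563 1.805 2.326
vertex -2.43 1.166 3.012
vertex -2.03 1.04 2.164
endloop
endfacet
facet normal 0.328 -0.395 0.858
outer loop
vertex -2.43 1.166 3.012
vertex -3.201 0.619 3.055
vertex -2.424 0.307 2.614
endloop
endfacet
facet normal -0.713 -0.580 0.394
outer loop
vertex -3.201 0.619 3.055
vertex -3.81 0.92 2.396
vertex -3.277 0.155 2.234
endloop
endfacet
facet normal -0.875 0.199 -0.442
outer loop
vertex -3.81 0.92 2.396
vertex -3.416 1.653 1.946
vertex -3.41 0.794 1.548
endloop
endfacet
facet normal 0.066 0.866 -0.496
outer loop
vertex -3.416 1.653 1.946
vertex -2.563 1.805 2.326
vertex -2.639 1.341 1.505
endloop
endfacet
facet normal 0.818 -0.548 -0.177
outer loop
vertex -2.553 0.415 1.683
vertex -2.03 1.04 2.164
vertex -2.424 0.307 2.614
endloop
endfacet
facet normal 0.235 -0.961 -0.144
outer loop
vertex -2.553 0.415 1.683
vertex -2.424 0.307 2.614
vertex -3.277 0.155 2.234
endloop
endfacet
facet normal -0.224 -0.734 -0.641
outer loop
vertex -2.553 0.415 1.683
vertex -3.277 0.155 2.234
vertex -3.41 0.794 1.548
endloop
endfacet
facet normal 0.074 -0.182 -0.981
outer loop
vertex -2.553 0.415 1.683
vertex -3.41 0.794 1.548
vertex -2.639 1.341 1.505
endloop
endfacet
facet normal 0.717 -0.067 -0.693
outer loop
vertex -2.553 0.415 1.683
vertex -2.639 1.341 1.505
vertex -2.03 1.04 2.164
endloop
endfacet
facet normal 0.875 -0.199 0.442
outer loop
vertex -2.424 0.307 2.614
vertex -2.03 1.04 2.164
vertex -2.43 1.166 3.012
endloop
endfacet
facet normal -0.066 -0.866 0.496
outer loop
vertex -3.277 0.155 2.234
vertex -2.424 0.307 2.614
vertex -3.201 0.619 3.055
endloop
endfacet
facet normal -0.810 -0.499 -0.308
outer loop
vertex -3.41 0.794 1.548
vertex -3.277 0.155 2.234
vertex -3.81 0.92 2.396
endloop
endfacet
facet normal -0.328 0.395 -0.858
outer loop
vertex -2.639 1.341 1.505
vertex -3.41 0.794 1.548
vertex -3.416 1.653 1.946
endloop
endfacet
facet normal 0.713 0.580 -0.394
outer loop
vertex -2.03 1.04 2.164
vertex -2.639 1.341 1.505
vertex -2.563 1.805 2.326
endloop
endfacet
facet normal 0.375 -0.187 -0.908
outer loop
vertex 4.077 0.717 0.913
vertex 3.46 -0.025 0.811
vertex 3.333 0.905 0.567
endloop
endfacet
facet normal -0.010 0.870 0.494
outer loop
vertex 4.077 0.717 0.913
vertex 3.333 0.905 0.567
vertex 3.04 0.185 1.829
endloop
endfacet
facet normal 0.375 -0.187 -0.908
outer loop
vertex 3.333 0.905 0.567
vertex 3.46 -0.025 0.811
vertex 2.685 0.393 0.405
endloop
endfacet
facet normal -0.638 0.723 0.265
outer loop
vertex 3.333 0.905 0.567
vertex 2.685 0.393 0.405
vertex 3.04 0.185 1.829
endloop
endfacet
facet normal 0.374 -0.188 -0.908
outer loop
vertex 2.685 0.393 0.405
vertex 3.46 -0.025 0.811
vertex 2.62 -0.433 0.549
endloop
endfacet
facet normal -0.959 0.120 0.257
outer loop
vertex 2.685 0.393 0.405
vertex 2.62 -0.433 0.549
vertex 3.04 0.185 1.829
endloop
endfacet
facet normal 0.375 -0.188 -0.908
outer loop
vertex 2.62 -0.433 0.549
vertex 3.46 -0.025 0.811
vertex 3.188 -0.953 0.891
endloop
endfacet
facet normal -0.732 -0.487 0.476
outer loop
vertex 2.62 -0.433 0.549
vertex 3.188 -0.953 0.891
vertex 3.04 0.185 1.829
endloop
endfacet
facet normal 0.374 -0.188 -0.908
outer loop
vertex 3.188 -0.953 0.891
vertex 3.46 -0.025 0.811
vertex 3.961 -0.773 1.172
endloop
endfacet
facet normal -0.126 -0.641 0.757
outer loop
vertex 3.188 -0.953 0.891
vertex 3.961 -0.773 1.172
vertex 3.04 0.185 1.829
endloop
endfacet
facet normal 0.375 -0.187 -0.908
outer loop
vertex 3.961 -0.773 1.172
vertex 3.46 -0.025 0.811
vertex 4.356 -0.03 1.182
endloop
endfacet
facet normal 0.400 -0.225 0.888
outer loop
vertex 3.961 -0.773 1.172
vertex 4.356 -0.03 1.182
vertex 3.04 0.185 1.829
endloop
endfacet
facet normal 0.375 -0.187 -0.908
outer loop
vertex 4.356 -0.03 1.182
vertex 3.46 -0.025 0.811
vertex 4.077 0.717 0.913
endloop
endfacet
facet normal 0.452 0.447 0.772
outer loop
vertex 4.356 -0.03 1.182
vertex 4.077 0.717 0.913
vertex 3.04 0.185 1.829
endloop
endfacet

endsolid


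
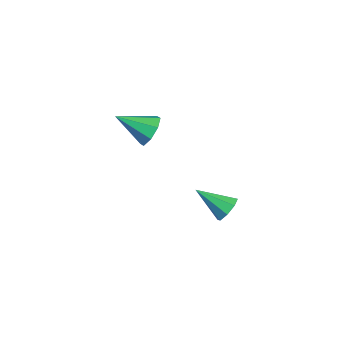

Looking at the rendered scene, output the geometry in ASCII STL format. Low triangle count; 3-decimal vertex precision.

solid 
facet normal 0.466 0.708 -0.531
outer loop
vertex 4.605 0.249 -3.902
vertex 4.106 0.698 -3.741
vertex 4.708 0.515 -3.457
endloop
endfacet
facet normal 0.639 -0.716 0.280
outer loop
vertex 4.605 0.249 -3.902
vertex 4.708 0.515 -3.457
vertex 3.334 -0.478 -2.859
endloop
endfacet
facet normal 0.466 0.708 -0.531
outer loop
vertex 4.708 0.515 -3.457
vertex 4.106 0.698 -3.741
vertex 4.458 0.888 -3.179
endloop
endfacet
facet normal 0.531 -0.248 0.810
outer loop
vertex 4.708 0.515 -3.457
vertex 4.458 0.888 -3.179
vertex 3.334 -0.478 -2.859
endloop
endfacet
facet normal 0.465 0.709 -0.531
outer loop
vertex 4.458 0.888 -3.179
vertex 4.106 0.698 -3.741
vertex 4.002 1.149 -3.23
endloop
endfacet
facet normal 0.015 0.217 0.976
outer loop
vertex 4.458 0.888 -3.179
vertex 4.002 1.149 -3.23
vertex 3.334 -0.478 -2.859
endloop
endfacet
facet normal 0.465 0.709 -0.531
outer loop
vertex 4.002 1.149 -3.23
vertex 4.106 0.698 -3.741
vertex 3.607 1.146 -3.58
endloop
endfacet
facet normal -0.608 0.405 0.683
outer loop
vertex 4.002 1.149 -3.23
vertex 3.607 1.146 -3.58
vertex 3.334 -0.478 -2.859
endloop
endfacet
facet normal 0.465 0.709 -0.531
outer loop
vertex 3.607 1.146 -3.58
vertex 4.106 0.698 -3.741
vertex 3.504 0.88 -4.025
endloop
endfacet
facet normal -0.973 0.208 0.101
outer loop
vertex 3.607 1.146 -3.58
vertex 3.504 0.88 -4.025
vertex 3.334 -0.478 -2.859
endloop
endfacet
facet normal 0.465 0.708 -0.532
outer loop
vertex 3.504 0.88 -4.025
vertex 4.106 0.698 -3.741
vertex 3.754 0.507 -4.303
endloop
endfacet
facet normal -0.865 -0.260 -0.429
outer loop
vertex 3.504 0.88 -4.025
vertex 3.754 0.507 -4.303
vertex 3.334 -0.478 -2.859
endloop
endfacet
facet normal 0.465 0.708 -0.532
outer loop
vertex 3.754 0.507 -4.303
vertex 4.106 0.698 -3.741
vertex 4.21 0.246 -4.252
endloop
endfacet
facet normal -0.348 -0.724 -0.595
outer loop
vertex 3.754 0.507 -4.303
vertex 4.21 0.246 -4.252
vertex 3.334 -0.478 -2.859
endloop
endfacet
facet normal 0.465 0.708 -0.531
outer loop
vertex 4.21 0.246 -4.252
vertex 4.106 0.698 -3.741
vertex 4.605 0.249 -3.902
endloop
endfacet
facet normal 0.274 -0.913 -0.302
outer loop
vertex 4.21 0.246 -4.252
vertex 4.605 0.249 -3.902
vertex 3.334 -0.478 -2.859
endloop
endfacet
facet normal 0.290 0.815 -0.501
outer loop
vertex -0.755 -1.405 -2.946
vertex -1.583 -1.239 -3.155
vertex -1.059 -1.02 -2.496
endloop
endfacet
facet normal 0.646 -0.307 0.699
outer loop
vertex -0.755 -1.405 -2.946
vertex -1.059 -1.02 -2.496
vertex -2.097 -2.681 -2.265
endloop
endfacet
facet normal 0.290 0.815 -0.502
outer loop
vertex -1.059 -1.02 -2.496
vertex -1.583 -1.239 -3.155
vertex -1.67 -0.763 -2.432
endloop
endfacet
facet normal 0.128 0.058 0.990
outer loop
vertex -1.059 -1.02 -2.496
vertex -1.67 -0.763 -2.432
vertex -2.097 -2.681 -2.265
endloop
endfacet
facet normal 0.290 0.815 -0.502
outer loop
vertex -1.67 -0.763 -2.432
vertex -1.583 -1.239 -3.155
vertex -2.23 -0.785 -2.791
endloop
endfacet
facet normal -0.535 0.191 0.823
outer loop
vertex -1.67 -0.763 -2.432
vertex -2.23 -0.785 -2.791
vertex -2.097 -2.681 -2.265
endloop
endfacet
facet normal 0.289 0.815 -0.502
outer loop
vertex -2.23 -0.785 -2.791
vertex -1.583 -1.239 -3.155
vertex -2.412 -1.073 -3.363
endloop
endfacet
facet normal -0.955 0.015 0.296
outer loop
vertex -2.23 -0.785 -2.791
vertex -2.412 -1.073 -3.363
vertex -2.097 -2.681 -2.265
endloop
endfacet
facet normal 0.289 0.815 -0.502
outer loop
vertex -2.412 -1.073 -3.363
vertex -1.583 -1.239 -3.155
vertex -2.108 -1.458 -3.813
endloop
endfacet
facet normal -0.886 -0.367 -0.284
outer loop
vertex -2.412 -1.073 -3.363
vertex -2.108 -1.458 -3.813
vertex -2.097 -2.681 -2.265
endloop
endfacet
facet normal 0.290 0.815 -0.502
outer loop
vertex -2.108 -1.458 -3.813
vertex -1.583 -1.239 -3.155
vertex -1.497 -1.715 -3.877
endloop
endfacet
facet normal -0.368 -0.731 -0.575
outer loop
vertex -2.108 -1.458 -3.813
vertex -1.497 -1.715 -3.877
vertex -2.097 -2.681 -2.265
endloop
endfacet
facet normal 0.290 0.814 -0.502
outer loop
vertex -1.497 -1.715 -3.877
vertex -1.583 -1.239 -3.155
vertex -0.937 -1.693 -3.518
endloop
endfacet
facet normal 0.295 -0.864 -0.408
outer loop
vertex -1.497 -1.715 -3.877
vertex -0.937 -1.693 -3.518
vertex -2.097 -2.681 -2.265
endloop
endfacet
facet normal 0.290 0.815 -0.502
outer loop
vertex -0.937 -1.693 -3.518
vertex -1.583 -1.239 -3.155
vertex -0.755 -1.405 -2.946
endloop
endfacet
facet normal 0.715 -0.689 0.119
outer loop
vertex -0.937 -1.693 -3.518
vertex -0.755 -1.405 -2.946
vertex -2.097 -2.681 -2.265
endloop
endfacet

endsolid


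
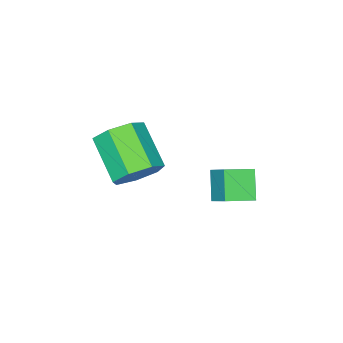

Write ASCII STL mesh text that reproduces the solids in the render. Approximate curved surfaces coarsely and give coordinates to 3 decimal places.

solid 
facet normal -0.809 0.528 -0.258
outer loop
vertex -1.918 -0.36 0.307
vertex -1.639 0.411 1.01
vertex -1.279 0.196 -0.557
endloop
endfacet
facet normal -0.259 -0.714 -0.651
outer loop
vertex -0.381 -0.391 -0.27
vertex -1.918 -0.36 0.307
vertex -1.279 0.196 -0.557
endloop
endfacet
facet normal -0.808 0.529 -0.258
outer loop
vertex -1.279 0.196 -0.557
vertex -1.639 0.411 1.01
vertex -0.999 0.967 0.146
endloop
endfacet
facet normal 0.528 0.459 -0.714
outer loop
vertex -0.999 0.967 0.146
vertex -0.381 -0.391 -0.27
vertex -1.279 0.196 -0.557
endloop
endfacet
facet normal -0.529 -0.460 0.714
outer loop
vertex -1.918 -0.36 0.307
vertex -0.741 -0.176 1.297
vertex -1.639 0.411 1.01
endloop
endfacet
facet normal -0.259 -0.714 -0.651
outer loop
vertex -1.021 -0.947 0.594
vertex -1.918 -0.36 0.307
vertex -0.381 -0.391 -0.27
endloop
endfacet
facet normal -0.529 -0.459 0.714
outer loop
vertex -1.021 -0.947 0.594
vertex -0.741 -0.176 1.297
vertex -1.918 -0.36 0.307
endloop
endfacet
facet normal 0.259 0.714 0.651
outer loop
vertex -1.639 0.411 1.01
vertex -0.741 -0.176 1.297
vertex -0.999 0.967 0.146
endloop
endfacet
facet normal 0.529 0.459 -0.714
outer loop
vertex -0.102 0.38 0.433
vertex -0.381 -0.391 -0.27
vertex -0.999 0.967 0.146
endloop
endfacet
facet normal 0.259 0.714 0.651
outer loop
vertex -0.999 0.967 0.146
vertex -0.741 -0.176 1.297
vertex -0.102 0.38 0.433
endloop
endfacet
facet normal 0.809 -0.529 0.259
outer loop
vertex -0.102 0.38 0.433
vertex -1.021 -0.947 0.594
vertex -0.381 -0.391 -0.27
endloop
endfacet
facet normal 0.809 -0.529 0.258
outer loop
vertex -0.741 -0.176 1.297
vertex -1.021 -0.947 0.594
vertex -0.102 0.38 0.433
endloop
endfacet
facet normal 0.353 0.766 -0.537
outer loop
vertex 3.032 -1.524 2.532
vertex 2.633 -0.952 3.085
vertex 3.453 -1.294 3.137
endloop
endfacet
facet normal 0.760 -0.570 -0.312
outer loop
vertex 3.032 -1.524 2.532
vertex 3.453 -1.294 3.137
vertex 2.405 -2.88 3.482
endloop
endfacet
facet normal 0.760 -0.570 -0.313
outer loop
vertex 2.405 -2.88 3.482
vertex 3.453 -1.294 3.137
vertex 2.827 -2.65 4.087
endloop
endfacet
facet normal -0.353 -0.766 0.538
outer loop
vertex 2.405 -2.88 3.482
vertex 2.827 -2.65 4.087
vertex 2.007 -2.308 4.035
endloop
endfacet
facet normal 0.354 0.766 -0.537
outer loop
vertex 3.453 -1.294 3.137
vertex 2.633 -0.952 3.085
vertex 3.257 -0.807 3.703
endloop
endfacet
facet normal 0.900 -0.123 0.418
outer loop
vertex 3.453 -1.294 3.137
vertex 3.257 -0.807 3.703
vertex 2.827 -2.65 4.087
endloop
endfacet
facet normal 0.900 -0.123 0.419
outer loop
vertex 2.827 -2.65 4.087
vertex 3.257 -0.807 3.703
vertex 2.63 -2.163 4.653
endloop
endfacet
facet normal -0.354 -0.766 0.536
outer loop
vertex 2.827 -2.65 4.087
vertex 2.63 -2.163 4.653
vertex 2.007 -2.308 4.035
endloop
endfacet
facet normal 0.353 0.766 -0.537
outer loop
vertex 3.257 -0.807 3.703
vertex 2.633 -0.952 3.085
vertex 2.591 -0.429 3.804
endloop
endfacet
facet normal 0.363 0.416 0.834
outer loop
vertex 3.257 -0.807 3.703
vertex 2.591 -0.429 3.804
vertex 2.63 -2.163 4.653
endloop
endfacet
facet normal 0.363 0.416 0.834
outer loop
vertex 2.63 -2.163 4.653
vertex 2.591 -0.429 3.804
vertex 1.965 -1.785 4.754
endloop
endfacet
facet normal -0.354 -0.766 0.537
outer loop
vertex 2.63 -2.163 4.653
vertex 1.965 -1.785 4.754
vertex 2.007 -2.308 4.035
endloop
endfacet
facet normal 0.354 0.766 -0.537
outer loop
vertex 2.591 -0.429 3.804
vertex 2.633 -0.952 3.085
vertex 1.957 -0.445 3.363
endloop
endfacet
facet normal -0.448 0.642 0.621
outer loop
vertex 2.591 -0.429 3.804
vertex 1.957 -0.445 3.363
vertex 1.965 -1.785 4.754
endloop
endfacet
facet normal -0.448 0.642 0.621
outer loop
vertex 1.965 -1.785 4.754
vertex 1.957 -0.445 3.363
vertex 1.331 -1.801 4.313
endloop
endfacet
facet normal -0.354 -0.766 0.537
outer loop
vertex 1.965 -1.785 4.754
vertex 1.331 -1.801 4.313
vertex 2.007 -2.308 4.035
endloop
endfacet
facet normal 0.354 0.766 -0.536
outer loop
vertex 1.957 -0.445 3.363
vertex 2.633 -0.952 3.085
vertex 1.832 -0.842 2.713
endloop
endfacet
facet normal -0.921 0.385 -0.058
outer loop
vertex 1.957 -0.445 3.363
vertex 1.832 -0.842 2.713
vertex 1.331 -1.801 4.313
endloop
endfacet
facet normal -0.921 0.385 -0.058
outer loop
vertex 1.331 -1.801 4.313
vertex 1.832 -0.842 2.713
vertex 1.206 -2.198 3.663
endloop
endfacet
facet normal -0.354 -0.766 0.536
outer loop
vertex 1.331 -1.801 4.313
vertex 1.206 -2.198 3.663
vertex 2.007 -2.308 4.035
endloop
endfacet
facet normal 0.355 0.765 -0.537
outer loop
vertex 1.832 -0.842 2.713
vertex 2.633 -0.952 3.085
vertex 2.31 -1.323 2.343
endloop
endfacet
facet normal -0.701 -0.163 -0.694
outer loop
vertex 1.832 -0.842 2.713
vertex 2.31 -1.323 2.343
vertex 1.206 -2.198 3.663
endloop
endfacet
facet normal -0.701 -0.163 -0.694
outer loop
vertex 1.206 -2.198 3.663
vertex 2.31 -1.323 2.343
vertex 1.684 -2.679 3.293
endloop
endfacet
facet normal -0.355 -0.765 0.537
outer loop
vertex 1.206 -2.198 3.663
vertex 1.684 -2.679 3.293
vertex 2.007 -2.308 4.035
endloop
endfacet
facet normal 0.354 0.766 -0.537
outer loop
vertex 2.31 -1.323 2.343
vertex 2.633 -0.952 3.085
vertex 3.032 -1.524 2.532
endloop
endfacet
facet normal 0.048 -0.588 -0.808
outer loop
vertex 2.31 -1.323 2.343
vertex 3.032 -1.524 2.532
vertex 1.684 -2.679 3.293
endloop
endfacet
facet normal 0.048 -0.588 -0.808
outer loop
vertex 1.684 -2.679 3.293
vertex 3.032 -1.524 2.532
vertex 2.405 -2.88 3.482
endloop
endfacet
facet normal -0.354 -0.766 0.537
outer loop
vertex 1.684 -2.679 3.293
vertex 2.405 -2.88 3.482
vertex 2.007 -2.308 4.035
endloop
endfacet

endsolid


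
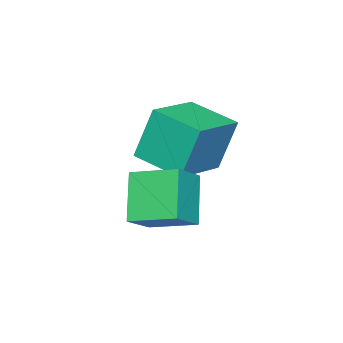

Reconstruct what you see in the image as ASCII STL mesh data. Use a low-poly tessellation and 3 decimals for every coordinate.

solid 
facet normal -0.974 0.015 -0.224
outer loop
vertex -1.79 -1.34 -0.86
vertex -1.694 0.185 -1.172
vertex -1.42 -1.697 -2.491
endloop
endfacet
facet normal -0.062 -0.978 0.200
outer loop
vertex 0.334 -1.725 -2.088
vertex -1.79 -1.34 -0.86
vertex -1.42 -1.697 -2.491
endloop
endfacet
facet normal -0.974 0.015 -0.224
outer loop
vertex -1.42 -1.697 -2.491
vertex -1.694 0.185 -1.172
vertex -1.324 -0.172 -2.803
endloop
endfacet
facet normal 0.216 -0.209 -0.954
outer loop
vertex -1.324 -0.172 -2.803
vertex 0.334 -1.725 -2.088
vertex -1.42 -1.697 -2.491
endloop
endfacet
facet normal -0.216 0.209 0.954
outer loop
vertex -1.79 -1.34 -0.86
vertex 0.06 0.157 -0.769
vertex -1.694 0.185 -1.172
endloop
endfacet
facet normal -0.062 -0.978 0.200
outer loop
vertex -0.036 -1.368 -0.457
vertex -1.79 -1.34 -0.86
vertex 0.334 -1.725 -2.088
endloop
endfacet
facet normal -0.216 0.209 0.954
outer loop
vertex -0.036 -1.368 -0.457
vertex 0.06 0.157 -0.769
vertex -1.79 -1.34 -0.86
endloop
endfacet
facet normal 0.062 0.978 -0.200
outer loop
vertex -1.694 0.185 -1.172
vertex 0.06 0.157 -0.769
vertex -1.324 -0.172 -2.803
endloop
endfacet
facet normal 0.216 -0.209 -0.954
outer loop
vertex 0.43 -0.2 -2.4
vertex 0.334 -1.725 -2.088
vertex -1.324 -0.172 -2.803
endloop
endfacet
facet normal 0.062 0.978 -0.200
outer loop
vertex -1.324 -0.172 -2.803
vertex 0.06 0.157 -0.769
vertex 0.43 -0.2 -2.4
endloop
endfacet
facet normal 0.974 -0.015 0.224
outer loop
vertex 0.43 -0.2 -2.4
vertex -0.036 -1.368 -0.457
vertex 0.334 -1.725 -2.088
endloop
endfacet
facet normal 0.974 -0.015 0.224
outer loop
vertex 0.06 0.157 -0.769
vertex -0.036 -1.368 -0.457
vertex 0.43 -0.2 -2.4
endloop
endfacet
facet normal -0.552 -0.341 0.761
outer loop
vertex 1.628 -0.951 -1.897
vertex 1.379 0.383 -1.48
vertex 0.715 -0.919 -2.545
endloop
endfacet
facet normal 0.176 -0.939 -0.294
outer loop
vertex 1.581 -0.383 -3.74
vertex 1.628 -0.951 -1.897
vertex 0.715 -0.919 -2.545
endloop
endfacet
facet normal -0.552 -0.341 0.761
outer loop
vertex 0.715 -0.919 -2.545
vertex 1.379 0.383 -1.48
vertex 0.465 0.415 -2.128
endloop
endfacet
facet normal -0.815 0.028 -0.578
outer loop
vertex 0.465 0.415 -2.128
vertex 1.581 -0.383 -3.74
vertex 0.715 -0.919 -2.545
endloop
endfacet
facet normal 0.815 -0.029 0.578
outer loop
vertex 1.628 -0.951 -1.897
vertex 2.245 0.919 -2.675
vertex 1.379 0.383 -1.48
endloop
endfacet
facet normal 0.176 -0.940 -0.294
outer loop
vertex 2.495 -0.415 -3.092
vertex 1.628 -0.951 -1.897
vertex 1.581 -0.383 -3.74
endloop
endfacet
facet normal 0.815 -0.028 0.579
outer loop
vertex 2.495 -0.415 -3.092
vertex 2.245 0.919 -2.675
vertex 1.628 -0.951 -1.897
endloop
endfacet
facet normal -0.176 0.939 0.294
outer loop
vertex 1.379 0.383 -1.48
vertex 2.245 0.919 -2.675
vertex 0.465 0.415 -2.128
endloop
endfacet
facet normal -0.815 0.029 -0.579
outer loop
vertex 1.332 0.951 -3.323
vertex 1.581 -0.383 -3.74
vertex 0.465 0.415 -2.128
endloop
endfacet
facet normal -0.176 0.940 0.294
outer loop
vertex 0.465 0.415 -2.128
vertex 2.245 0.919 -2.675
vertex 1.332 0.951 -3.323
endloop
endfacet
facet normal 0.552 0.341 -0.761
outer loop
vertex 1.332 0.951 -3.323
vertex 2.495 -0.415 -3.092
vertex 1.581 -0.383 -3.74
endloop
endfacet
facet normal 0.552 0.341 -0.761
outer loop
vertex 2.245 0.919 -2.675
vertex 2.495 -0.415 -3.092
vertex 1.332 0.951 -3.323
endloop
endfacet

endsolid


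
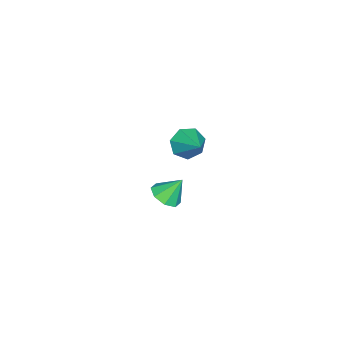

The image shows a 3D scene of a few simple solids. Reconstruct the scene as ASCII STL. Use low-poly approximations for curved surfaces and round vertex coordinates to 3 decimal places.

solid 
facet normal 0.227 -0.524 -0.821
outer loop
vertex 4.034 -0.865 1.754
vertex 3.292 -1.097 1.697
vertex 3.703 -0.493 1.425
endloop
endfacet
facet normal 0.580 0.765 0.281
outer loop
vertex 4.034 -0.865 1.754
vertex 3.703 -0.493 1.425
vertex 3.008 -0.443 2.723
endloop
endfacet
facet normal 0.227 -0.524 -0.821
outer loop
vertex 3.703 -0.493 1.425
vertex 3.292 -1.097 1.697
vertex 3.131 -0.475 1.255
endloop
endfacet
facet normal 0.037 0.999 -0.019
outer loop
vertex 3.703 -0.493 1.425
vertex 3.131 -0.475 1.255
vertex 3.008 -0.443 2.723
endloop
endfacet
facet normal 0.228 -0.524 -0.821
outer loop
vertex 3.131 -0.475 1.255
vertex 3.292 -1.097 1.697
vertex 2.653 -0.822 1.344
endloop
endfacet
facet normal -0.594 0.801 -0.067
outer loop
vertex 3.131 -0.475 1.255
vertex 2.653 -0.822 1.344
vertex 3.008 -0.443 2.723
endloop
endfacet
facet normal 0.228 -0.524 -0.821
outer loop
vertex 2.653 -0.822 1.344
vertex 3.292 -1.097 1.697
vertex 2.55 -1.33 1.64
endloop
endfacet
facet normal -0.944 0.287 0.164
outer loop
vertex 2.653 -0.822 1.344
vertex 2.55 -1.33 1.64
vertex 3.008 -0.443 2.723
endloop
endfacet
facet normal 0.228 -0.524 -0.821
outer loop
vertex 2.55 -1.33 1.64
vertex 3.292 -1.097 1.697
vertex 2.881 -1.702 1.969
endloop
endfacet
facet normal -0.807 -0.241 0.539
outer loop
vertex 2.55 -1.33 1.64
vertex 2.881 -1.702 1.969
vertex 3.008 -0.443 2.723
endloop
endfacet
facet normal 0.228 -0.524 -0.821
outer loop
vertex 2.881 -1.702 1.969
vertex 3.292 -1.097 1.697
vertex 3.453 -1.72 2.139
endloop
endfacet
facet normal -0.264 -0.476 0.839
outer loop
vertex 2.881 -1.702 1.969
vertex 3.453 -1.72 2.139
vertex 3.008 -0.443 2.723
endloop
endfacet
facet normal 0.227 -0.524 -0.821
outer loop
vertex 3.453 -1.72 2.139
vertex 3.292 -1.097 1.697
vertex 3.931 -1.373 2.05
endloop
endfacet
facet normal 0.367 -0.278 0.888
outer loop
vertex 3.453 -1.72 2.139
vertex 3.931 -1.373 2.05
vertex 3.008 -0.443 2.723
endloop
endfacet
facet normal 0.227 -0.524 -0.821
outer loop
vertex 3.931 -1.373 2.05
vertex 3.292 -1.097 1.697
vertex 4.034 -0.865 1.754
endloop
endfacet
facet normal 0.717 0.237 0.656
outer loop
vertex 3.931 -1.373 2.05
vertex 4.034 -0.865 1.754
vertex 3.008 -0.443 2.723
endloop
endfacet
facet normal -0.617 -0.609 -0.499
outer loop
vertex -2.345 -3.092 0.37
vertex -2.785 -2.378 0.043
vertex -2.077 -2.809 -0.307
endloop
endfacet
facet normal 0.907 -0.369 0.205
outer loop
vertex -2.345 -3.092 0.37
vertex -2.077 -2.809 -0.307
vertex -1.755 -1.362 0.877
endloop
endfacet
facet normal -0.617 -0.608 -0.499
outer loop
vertex -2.077 -2.809 -0.307
vertex -2.785 -2.378 0.043
vertex -2.342 -2.201 -0.72
endloop
endfacet
facet normal 0.908 0.125 -0.399
outer loop
vertex -2.077 -2.809 -0.307
vertex -2.342 -2.201 -0.72
vertex -1.755 -1.362 0.877
endloop
endfacet
facet normal -0.617 -0.609 -0.499
outer loop
vertex -2.342 -2.201 -0.72
vertex -2.785 -2.378 0.043
vertex -2.941 -1.727 -0.558
endloop
endfacet
facet normal 0.428 0.725 -0.539
outer loop
vertex -2.342 -2.201 -0.72
vertex -2.941 -1.727 -0.558
vertex -1.755 -1.362 0.877
endloop
endfacet
facet normal -0.617 -0.609 -0.499
outer loop
vertex -2.941 -1.727 -0.558
vertex -2.785 -2.378 0.043
vertex -3.423 -1.743 0.057
endloop
endfacet
facet normal -0.171 0.979 -0.108
outer loop
vertex -2.941 -1.727 -0.558
vertex -3.423 -1.743 0.057
vertex -1.755 -1.362 0.877
endloop
endfacet
facet normal -0.617 -0.609 -0.498
outer loop
vertex -3.423 -1.743 0.057
vertex -2.785 -2.378 0.043
vertex -3.424 -2.237 0.662
endloop
endfacet
facet normal -0.438 0.697 0.568
outer loop
vertex -3.423 -1.743 0.057
vertex -3.424 -2.237 0.662
vertex -1.755 -1.362 0.877
endloop
endfacet
facet normal -0.617 -0.608 -0.499
outer loop
vertex -3.424 -2.237 0.662
vertex -2.785 -2.378 0.043
vertex -2.944 -2.838 0.801
endloop
endfacet
facet normal -0.173 0.089 0.981
outer loop
vertex -3.424 -2.237 0.662
vertex -2.944 -2.838 0.801
vertex -1.755 -1.362 0.877
endloop
endfacet
facet normal -0.617 -0.609 -0.499
outer loop
vertex -2.944 -2.838 0.801
vertex -2.785 -2.378 0.043
vertex -2.345 -3.092 0.37
endloop
endfacet
facet normal 0.426 -0.385 0.819
outer loop
vertex -2.944 -2.838 0.801
vertex -2.345 -3.092 0.37
vertex -1.755 -1.362 0.877
endloop
endfacet

endsolid


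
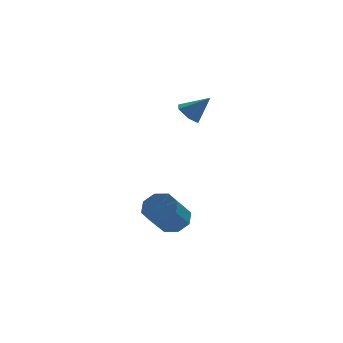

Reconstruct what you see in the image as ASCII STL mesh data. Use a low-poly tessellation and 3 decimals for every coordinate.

solid 
facet normal -0.701 0.067 -0.710
outer loop
vertex 2.789 -1.659 2.926
vertex 2.404 -1.317 3.339
vertex 2.831 -1.001 2.947
endloop
endfacet
facet normal 0.932 -0.048 -0.359
outer loop
vertex 2.789 -1.659 2.926
vertex 2.831 -1.001 2.947
vertex 3.316 -1.403 4.261
endloop
endfacet
facet normal -0.701 0.066 -0.710
outer loop
vertex 2.831 -1.001 2.947
vertex 2.404 -1.317 3.339
vertex 2.446 -0.658 3.359
endloop
endfacet
facet normal 0.658 0.753 -0.012
outer loop
vertex 2.831 -1.001 2.947
vertex 2.446 -0.658 3.359
vertex 3.316 -1.403 4.261
endloop
endfacet
facet normal -0.701 0.066 -0.710
outer loop
vertex 2.446 -0.658 3.359
vertex 2.404 -1.317 3.339
vertex 2.019 -0.974 3.751
endloop
endfacet
facet normal 0.007 0.775 0.633
outer loop
vertex 2.446 -0.658 3.359
vertex 2.019 -0.974 3.751
vertex 3.316 -1.403 4.261
endloop
endfacet
facet normal -0.700 0.067 -0.711
outer loop
vertex 2.019 -0.974 3.751
vertex 2.404 -1.317 3.339
vertex 1.977 -1.632 3.73
endloop
endfacet
facet normal -0.368 -0.006 0.930
outer loop
vertex 2.019 -0.974 3.751
vertex 1.977 -1.632 3.73
vertex 3.316 -1.403 4.261
endloop
endfacet
facet normal -0.700 0.067 -0.711
outer loop
vertex 1.977 -1.632 3.73
vertex 2.404 -1.317 3.339
vertex 2.362 -1.975 3.318
endloop
endfacet
facet normal -0.094 -0.806 0.584
outer loop
vertex 1.977 -1.632 3.73
vertex 2.362 -1.975 3.318
vertex 3.316 -1.403 4.261
endloop
endfacet
facet normal -0.701 0.067 -0.710
outer loop
vertex 2.362 -1.975 3.318
vertex 2.404 -1.317 3.339
vertex 2.789 -1.659 2.926
endloop
endfacet
facet normal 0.557 -0.828 -0.061
outer loop
vertex 2.362 -1.975 3.318
vertex 2.789 -1.659 2.926
vertex 3.316 -1.403 4.261
endloop
endfacet
facet normal 0.374 0.634 -0.677
outer loop
vertex 2.078 -2.495 -1.49
vertex 1.674 -2.882 -2.076
vertex 1.512 -2.26 -1.583
endloop
endfacet
facet normal 0.162 0.674 0.721
outer loop
vertex 2.078 -2.495 -1.49
vertex 1.512 -2.26 -1.583
vertex 1.43 -3.591 -0.319
endloop
endfacet
facet normal 0.162 0.674 0.721
outer loop
vertex 1.43 -3.591 -0.319
vertex 1.512 -2.26 -1.583
vertex 0.864 -3.356 -0.412
endloop
endfacet
facet normal -0.374 -0.633 0.677
outer loop
vertex 1.43 -3.591 -0.319
vertex 0.864 -3.356 -0.412
vertex 1.026 -3.978 -0.904
endloop
endfacet
facet normal 0.374 0.634 -0.677
outer loop
vertex 1.512 -2.26 -1.583
vertex 1.674 -2.882 -2.076
vertex 1.04 -2.389 -1.965
endloop
endfacet
facet normal -0.531 0.745 0.404
outer loop
vertex 1.512 -2.26 -1.583
vertex 1.04 -2.389 -1.965
vertex 0.864 -3.356 -0.412
endloop
endfacet
facet normal -0.531 0.745 0.404
outer loop
vertex 0.864 -3.356 -0.412
vertex 1.04 -2.389 -1.965
vertex 0.393 -3.485 -0.793
endloop
endfacet
facet normal -0.374 -0.633 0.677
outer loop
vertex 0.864 -3.356 -0.412
vertex 0.393 -3.485 -0.793
vertex 1.026 -3.978 -0.904
endloop
endfacet
facet normal 0.374 0.633 -0.677
outer loop
vertex 1.04 -2.389 -1.965
vertex 1.674 -2.882 -2.076
vertex 0.94 -2.807 -2.411
endloop
endfacet
facet normal -0.913 0.379 -0.150
outer loop
vertex 1.04 -2.389 -1.965
vertex 0.94 -2.807 -2.411
vertex 0.393 -3.485 -0.793
endloop
endfacet
facet normal -0.913 0.379 -0.150
outer loop
vertex 0.393 -3.485 -0.793
vertex 0.94 -2.807 -2.411
vertex 0.293 -3.903 -1.24
endloop
endfacet
facet normal -0.375 -0.634 0.677
outer loop
vertex 0.393 -3.485 -0.793
vertex 0.293 -3.903 -1.24
vertex 1.026 -3.978 -0.904
endloop
endfacet
facet normal 0.374 0.634 -0.677
outer loop
vertex 0.94 -2.807 -2.411
vertex 1.674 -2.882 -2.076
vertex 1.27 -3.269 -2.661
endloop
endfacet
facet normal -0.760 -0.209 -0.616
outer loop
vertex 0.94 -2.807 -2.411
vertex 1.27 -3.269 -2.661
vertex 0.293 -3.903 -1.24
endloop
endfacet
facet normal -0.760 -0.208 -0.616
outer loop
vertex 0.293 -3.903 -1.24
vertex 1.27 -3.269 -2.661
vertex 0.622 -4.365 -1.49
endloop
endfacet
facet normal -0.375 -0.633 0.677
outer loop
vertex 0.293 -3.903 -1.24
vertex 0.622 -4.365 -1.49
vertex 1.026 -3.978 -0.904
endloop
endfacet
facet normal 0.374 0.633 -0.677
outer loop
vertex 1.27 -3.269 -2.661
vertex 1.674 -2.882 -2.076
vertex 1.836 -3.504 -2.568
endloop
endfacet
facet normal -0.162 -0.674 -0.721
outer loop
vertex 1.27 -3.269 -2.661
vertex 1.836 -3.504 -2.568
vertex 0.622 -4.365 -1.49
endloop
endfacet
facet normal -0.162 -0.674 -0.721
outer loop
vertex 0.622 -4.365 -1.49
vertex 1.836 -3.504 -2.568
vertex 1.188 -4.6 -1.397
endloop
endfacet
facet normal -0.374 -0.634 0.677
outer loop
vertex 0.622 -4.365 -1.49
vertex 1.188 -4.6 -1.397
vertex 1.026 -3.978 -0.904
endloop
endfacet
facet normal 0.374 0.633 -0.677
outer loop
vertex 1.836 -3.504 -2.568
vertex 1.674 -2.882 -2.076
vertex 2.307 -3.375 -2.187
endloop
endfacet
facet normal 0.531 -0.745 -0.404
outer loop
vertex 1.836 -3.504 -2.568
vertex 2.307 -3.375 -2.187
vertex 1.188 -4.6 -1.397
endloop
endfacet
facet normal 0.531 -0.745 -0.404
outer loop
vertex 1.188 -4.6 -1.397
vertex 2.307 -3.375 -2.187
vertex 1.66 -4.471 -1.015
endloop
endfacet
facet normal -0.374 -0.634 0.677
outer loop
vertex 1.188 -4.6 -1.397
vertex 1.66 -4.471 -1.015
vertex 1.026 -3.978 -0.904
endloop
endfacet
facet normal 0.375 0.634 -0.677
outer loop
vertex 2.307 -3.375 -2.187
vertex 1.674 -2.882 -2.076
vertex 2.407 -2.957 -1.74
endloop
endfacet
facet normal 0.913 -0.379 0.150
outer loop
vertex 2.307 -3.375 -2.187
vertex 2.407 -2.957 -1.74
vertex 1.66 -4.471 -1.015
endloop
endfacet
facet normal 0.913 -0.379 0.150
outer loop
vertex 1.66 -4.471 -1.015
vertex 2.407 -2.957 -1.74
vertex 1.76 -4.053 -0.569
endloop
endfacet
facet normal -0.374 -0.633 0.677
outer loop
vertex 1.66 -4.471 -1.015
vertex 1.76 -4.053 -0.569
vertex 1.026 -3.978 -0.904
endloop
endfacet
facet normal 0.375 0.633 -0.677
outer loop
vertex 2.407 -2.957 -1.74
vertex 1.674 -2.882 -2.076
vertex 2.078 -2.495 -1.49
endloop
endfacet
facet normal 0.760 0.209 0.615
outer loop
vertex 2.407 -2.957 -1.74
vertex 2.078 -2.495 -1.49
vertex 1.76 -4.053 -0.569
endloop
endfacet
facet normal 0.759 0.209 0.616
outer loop
vertex 1.76 -4.053 -0.569
vertex 2.078 -2.495 -1.49
vertex 1.43 -3.591 -0.319
endloop
endfacet
facet normal -0.374 -0.634 0.677
outer loop
vertex 1.76 -4.053 -0.569
vertex 1.43 -3.591 -0.319
vertex 1.026 -3.978 -0.904
endloop
endfacet

endsolid


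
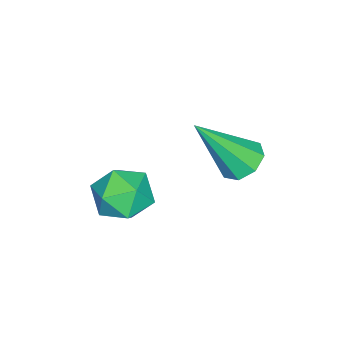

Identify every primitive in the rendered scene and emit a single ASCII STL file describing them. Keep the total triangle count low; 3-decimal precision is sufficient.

solid 
facet normal -0.717 0.696 -0.027
outer loop
vertex 0.857 2.162 0.363
vertex 0.305 1.583 0.101
vertex 0.41 1.723 0.924
endloop
endfacet
facet normal -0.235 0.847 0.476
outer loop
vertex 0.857 2.162 0.363
vertex 0.41 1.723 0.924
vertex 1.226 1.872 1.061
endloop
endfacet
facet normal 0.404 0.901 0.161
outer loop
vertex 0.857 2.162 0.363
vertex 1.226 1.872 1.061
vertex 1.627 1.824 0.323
endloop
endfacet
facet normal 0.316 0.782 -0.537
outer loop
vertex 0.857 2.162 0.363
vertex 1.627 1.824 0.323
vertex 1.058 1.646 -0.271
endloop
endfacet
facet normal -0.378 0.656 -0.654
outer loop
vertex 0.857 2.162 0.363
vertex 1.058 1.646 -0.271
vertex 0.305 1.583 0.101
endloop
endfacet
facet normal -0.211 0.299 0.931
outer loop
vertex 1.226 1.872 1.061
vertex 0.41 1.723 0.924
vertex 0.902 1.114 1.231
endloop
endfacet
facet normal -0.992 0.054 0.117
outer loop
vertex 0.41 1.723 0.924
vertex 0.305 1.583 0.101
vertex 0.333 0.936 0.637
endloop
endfacet
facet normal -0.442 -0.012 -0.897
outer loop
vertex 0.305 1.583 0.101
vertex 1.058 1.646 -0.271
vertex 0.734 0.888 -0.101
endloop
endfacet
facet normal 0.679 0.192 -0.708
outer loop
vertex 1.058 1.646 -0.271
vertex 1.627 1.824 0.323
vertex 1.55 1.037 0.036
endloop
endfacet
facet normal 0.821 0.385 0.421
outer loop
vertex 1.627 1.824 0.323
vertex 1.226 1.872 1.061
vertex 1.655 1.177 0.859
endloop
endfacet
facet normal -0.316 -0.782 0.537
outer loop
vertex 1.103 0.598 0.597
vertex 0.902 1.114 1.231
vertex 0.333 0.936 0.637
endloop
endfacet
facet normal -0.404 -0.901 -0.161
outer loop
vertex 1.103 0.598 0.597
vertex 0.333 0.936 0.637
vertex 0.734 0.888 -0.101
endloop
endfacet
facet normal 0.235 -0.847 -0.476
outer loop
vertex 1.103 0.598 0.597
vertex 0.734 0.888 -0.101
vertex 1.55 1.037 0.036
endloop
endfacet
facet normal 0.717 -0.696 0.027
outer loop
vertex 1.103 0.598 0.597
vertex 1.55 1.037 0.036
vertex 1.655 1.177 0.859
endloop
endfacet
facet normal 0.378 -0.656 0.654
outer loop
vertex 1.103 0.598 0.597
vertex 1.655 1.177 0.859
vertex 0.902 1.114 1.231
endloop
endfacet
facet normal -0.679 -0.192 0.708
outer loop
vertex 0.333 0.936 0.637
vertex 0.902 1.114 1.231
vertex 0.41 1.723 0.924
endloop
endfacet
facet normal -0.821 -0.385 -0.421
outer loop
vertex 0.734 0.888 -0.101
vertex 0.333 0.936 0.637
vertex 0.305 1.583 0.101
endloop
endfacet
facet normal 0.211 -0.299 -0.931
outer loop
vertex 1.55 1.037 0.036
vertex 0.734 0.888 -0.101
vertex 1.058 1.646 -0.271
endloop
endfacet
facet normal 0.992 -0.054 -0.117
outer loop
vertex 1.655 1.177 0.859
vertex 1.55 1.037 0.036
vertex 1.627 1.824 0.323
endloop
endfacet
facet normal 0.442 0.012 0.897
outer loop
vertex 0.902 1.114 1.231
vertex 1.655 1.177 0.859
vertex 1.226 1.872 1.061
endloop
endfacet
facet normal -0.340 0.491 -0.802
outer loop
vertex 0.399 3.71 1.553
vertex -0.055 3.97 1.905
vertex 0.536 4.128 1.751
endloop
endfacet
facet normal 0.957 -0.227 -0.182
outer loop
vertex 0.399 3.71 1.553
vertex 0.536 4.128 1.751
vertex 0.595 3.03 3.435
endloop
endfacet
facet normal -0.340 0.493 -0.801
outer loop
vertex 0.536 4.128 1.751
vertex -0.055 3.97 1.905
vertex 0.327 4.453 2.04
endloop
endfacet
facet normal 0.898 0.383 0.218
outer loop
vertex 0.536 4.128 1.751
vertex 0.327 4.453 2.04
vertex 0.595 3.03 3.435
endloop
endfacet
facet normal -0.339 0.492 -0.802
outer loop
vertex 0.327 4.453 2.04
vertex -0.055 3.97 1.905
vertex -0.105 4.496 2.249
endloop
endfacet
facet normal 0.372 0.685 0.627
outer loop
vertex 0.327 4.453 2.04
vertex -0.105 4.496 2.249
vertex 0.595 3.03 3.435
endloop
endfacet
facet normal -0.340 0.492 -0.801
outer loop
vertex -0.105 4.496 2.249
vertex -0.055 3.97 1.905
vertex -0.508 4.23 2.257
endloop
endfacet
facet normal -0.315 0.501 0.806
outer loop
vertex -0.105 4.496 2.249
vertex -0.508 4.23 2.257
vertex 0.595 3.03 3.435
endloop
endfacet
facet normal -0.339 0.494 -0.801
outer loop
vertex -0.508 4.23 2.257
vertex -0.055 3.97 1.905
vertex -0.645 3.813 2.058
endloop
endfacet
facet normal -0.759 -0.060 0.649
outer loop
vertex -0.508 4.23 2.257
vertex -0.645 3.813 2.058
vertex 0.595 3.03 3.435
endloop
endfacet
facet normal -0.339 0.492 -0.802
outer loop
vertex -0.645 3.813 2.058
vertex -0.055 3.97 1.905
vertex -0.436 3.488 1.77
endloop
endfacet
facet normal -0.699 -0.670 0.249
outer loop
vertex -0.645 3.813 2.058
vertex -0.436 3.488 1.77
vertex 0.595 3.03 3.435
endloop
endfacet
facet normal -0.339 0.492 -0.802
outer loop
vertex -0.436 3.488 1.77
vertex -0.055 3.97 1.905
vertex -0.004 3.445 1.561
endloop
endfacet
facet normal -0.174 -0.972 -0.160
outer loop
vertex -0.436 3.488 1.77
vertex -0.004 3.445 1.561
vertex 0.595 3.03 3.435
endloop
endfacet
facet normal -0.340 0.492 -0.802
outer loop
vertex -0.004 3.445 1.561
vertex -0.055 3.97 1.905
vertex 0.399 3.71 1.553
endloop
endfacet
facet normal 0.512 -0.789 -0.339
outer loop
vertex -0.004 3.445 1.561
vertex 0.399 3.71 1.553
vertex 0.595 3.03 3.435
endloop
endfacet

endsolid
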